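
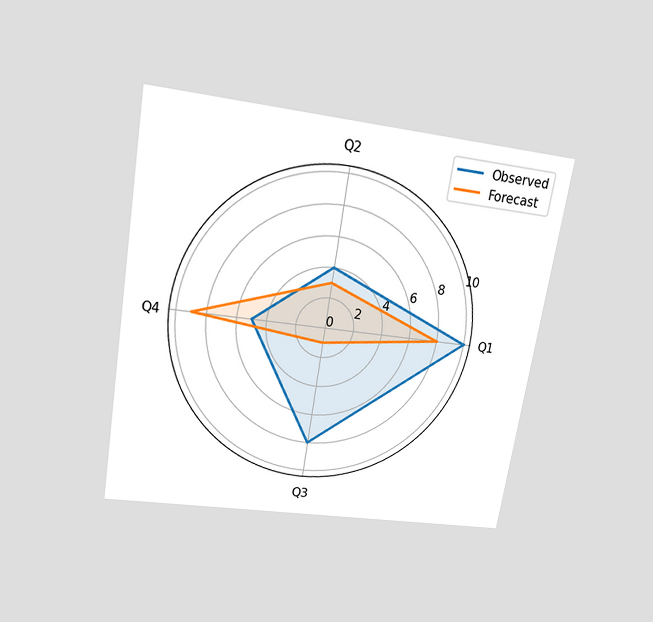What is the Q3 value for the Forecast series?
The chart is tilted about 9° clockwise and viewed slightly from above. On the Q3 axis, Forecast reaches 1.

1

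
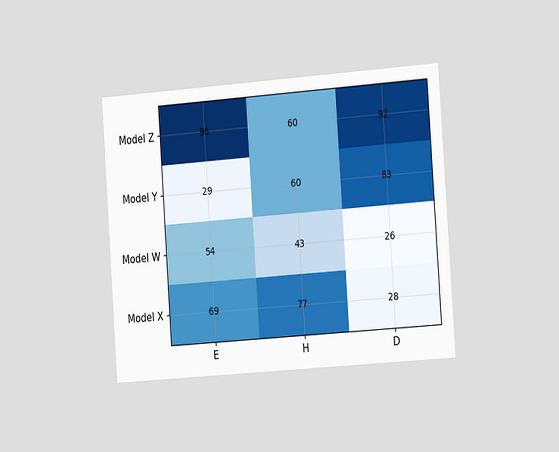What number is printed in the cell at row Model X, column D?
28

The chart is tilted about 4° counter-clockwise and viewed slightly from the right. The (Model X, D) cell reads 28.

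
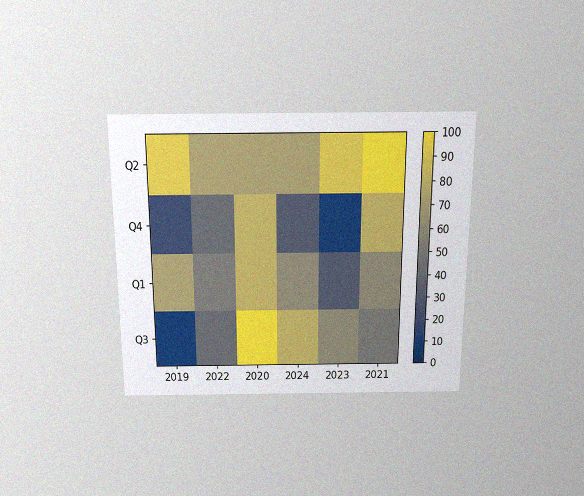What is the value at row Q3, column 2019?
10

The chart is viewed slightly from above, with some photo noise. Matching cell (Q3, 2019) against the colorbar gives 10.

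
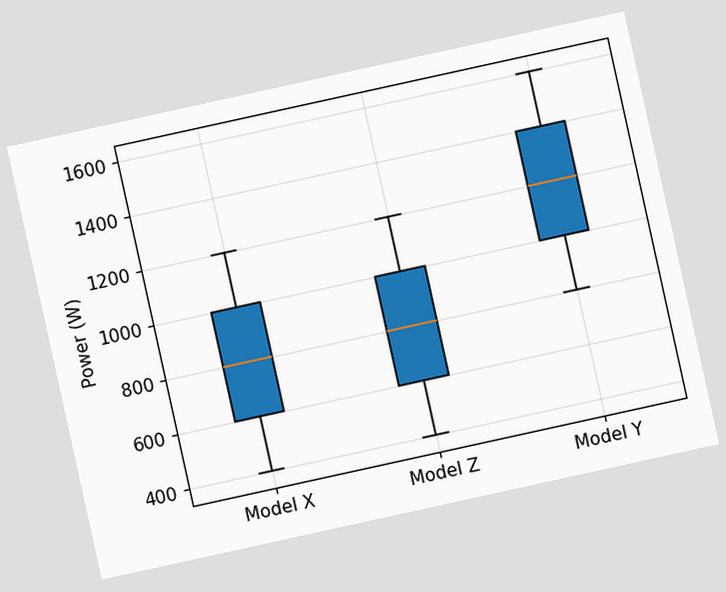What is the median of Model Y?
The chart is tilted about 12° counter-clockwise. The median line in the Model Y box sits at 1200W.

1200W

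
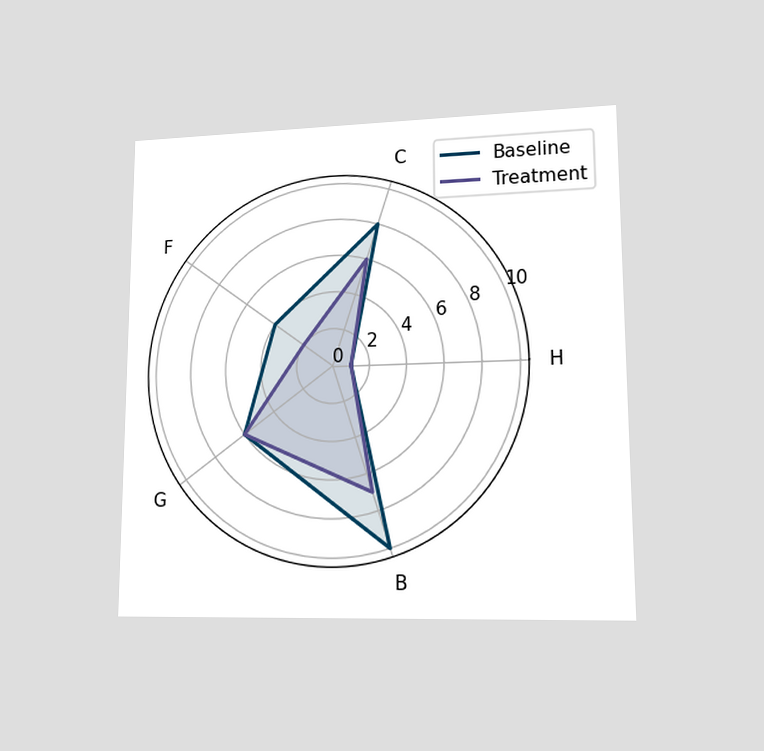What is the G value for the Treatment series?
The chart is viewed at a slight angle. On the G axis, Treatment reaches 6.

6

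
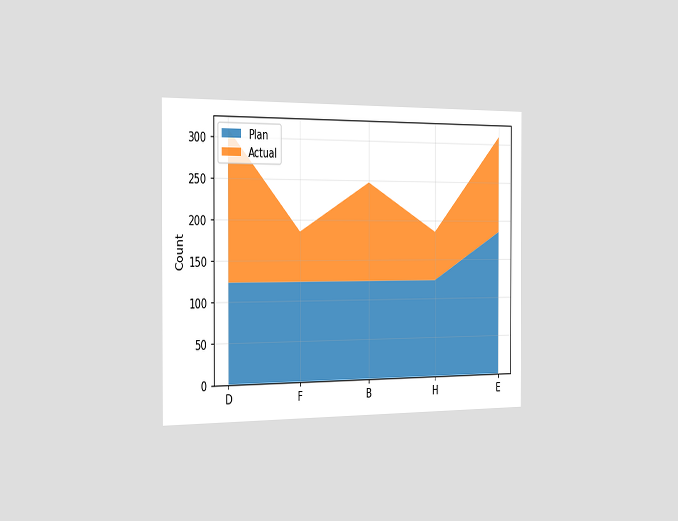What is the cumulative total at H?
186

The chart is viewed slightly from the left. The stacked total at H reaches 186.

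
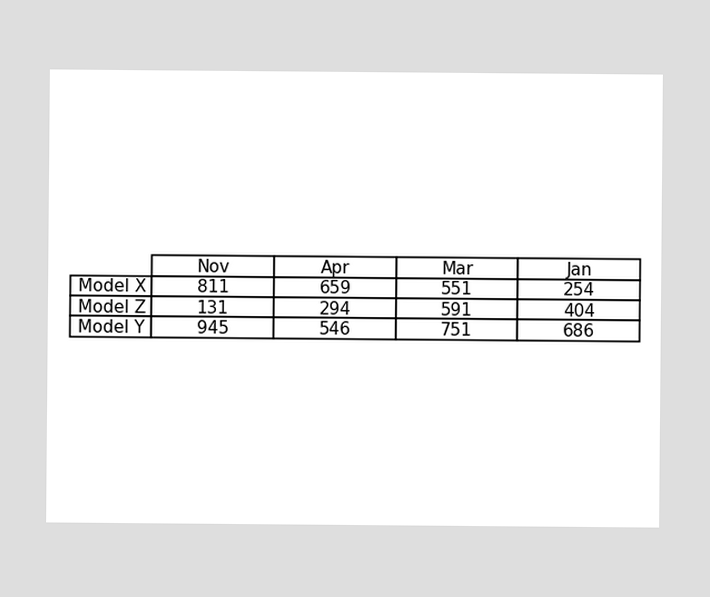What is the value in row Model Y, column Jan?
686

The (Model Y, Jan) cell reads 686.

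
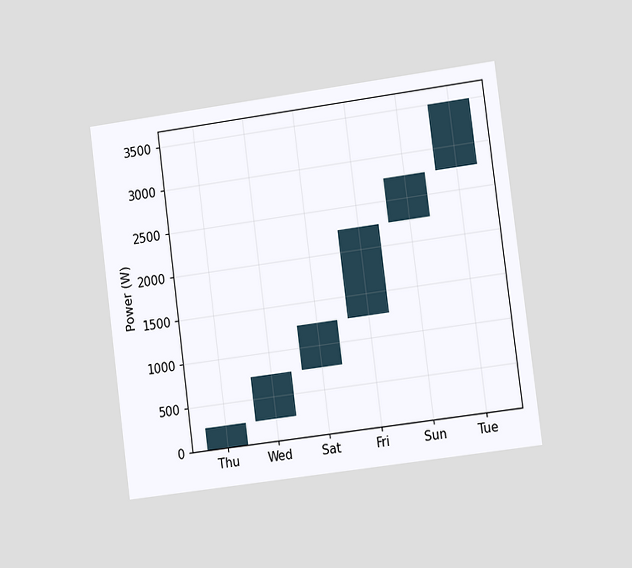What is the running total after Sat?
The chart is tilted about 7° counter-clockwise and viewed slightly from the right. After Sat the running total reaches 1250W.

1250W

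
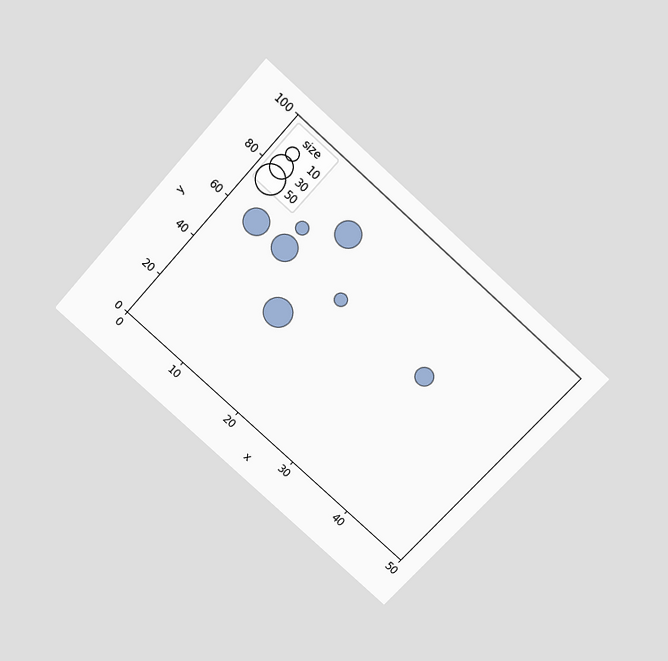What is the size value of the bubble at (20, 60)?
10

The chart is tilted about 42° clockwise and viewed slightly from above. Matching the bubble at (20, 60) against the size legend gives 10.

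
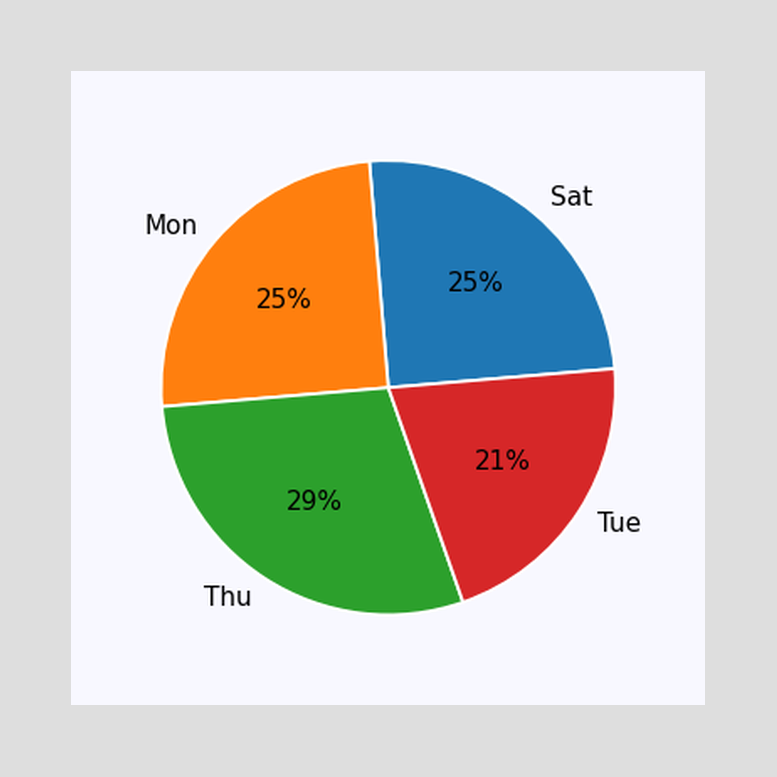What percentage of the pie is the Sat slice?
25%

The Sat slice takes up 25% of the pie.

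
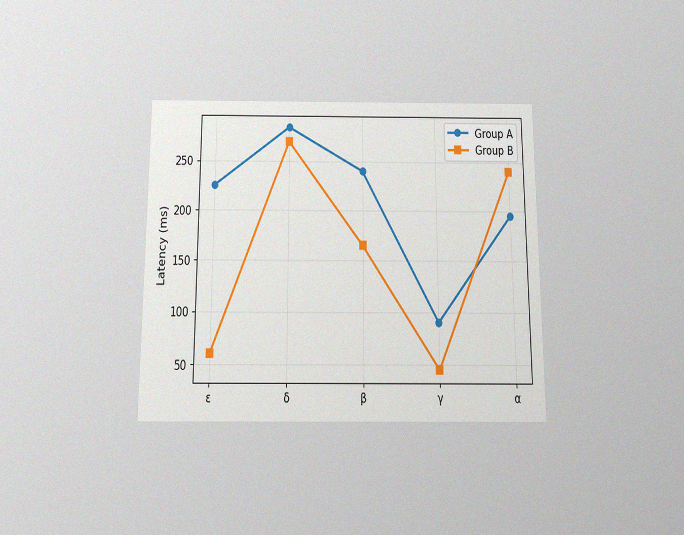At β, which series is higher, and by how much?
The chart is viewed slightly from below, with some photo noise. At β, Group A sits above the other line by 75ms.

Group A, by 75ms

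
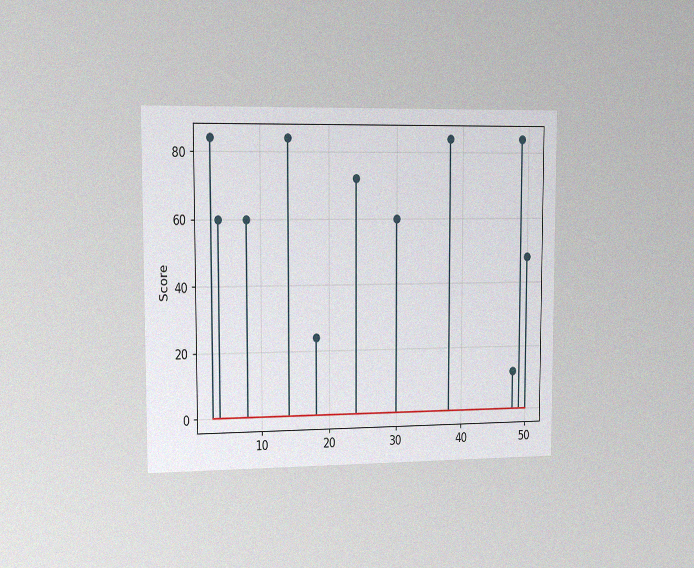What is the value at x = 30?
60

The chart is viewed slightly from the left, with some photo noise. The stem at x=30 reaches 60.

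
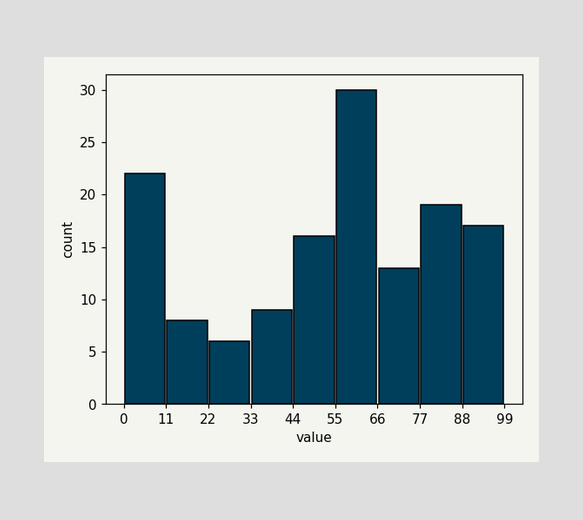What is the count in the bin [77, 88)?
The [77, 88) bin has height 19.

19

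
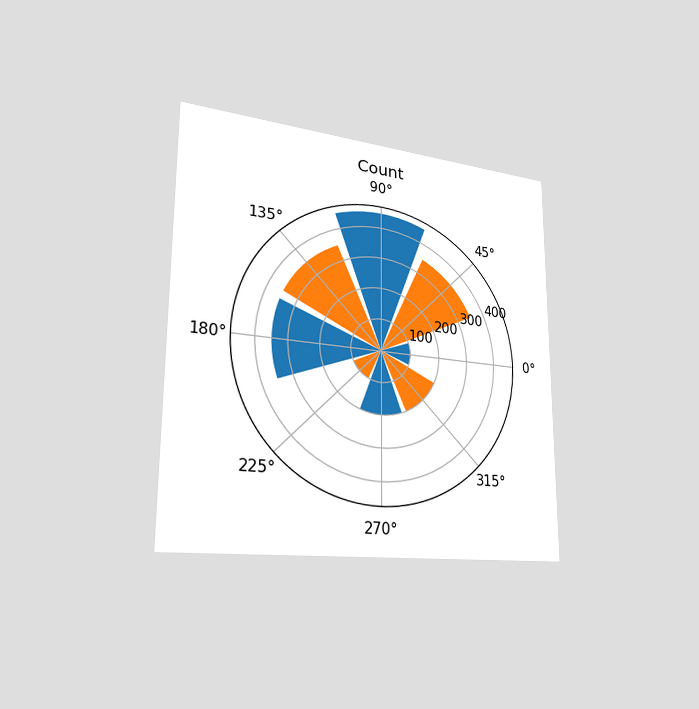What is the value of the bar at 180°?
350

The chart is viewed slightly from the left. The bar at 180° reaches 350 on the radial axis.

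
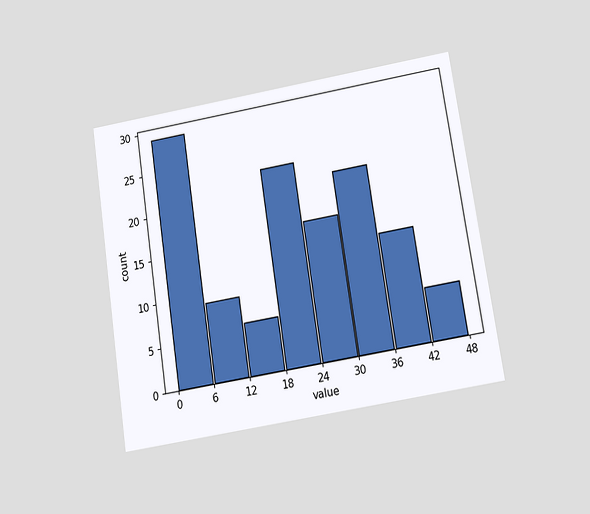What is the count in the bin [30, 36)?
The chart is tilted about 9° counter-clockwise and viewed slightly from below. The [30, 36) bin has height 21.

21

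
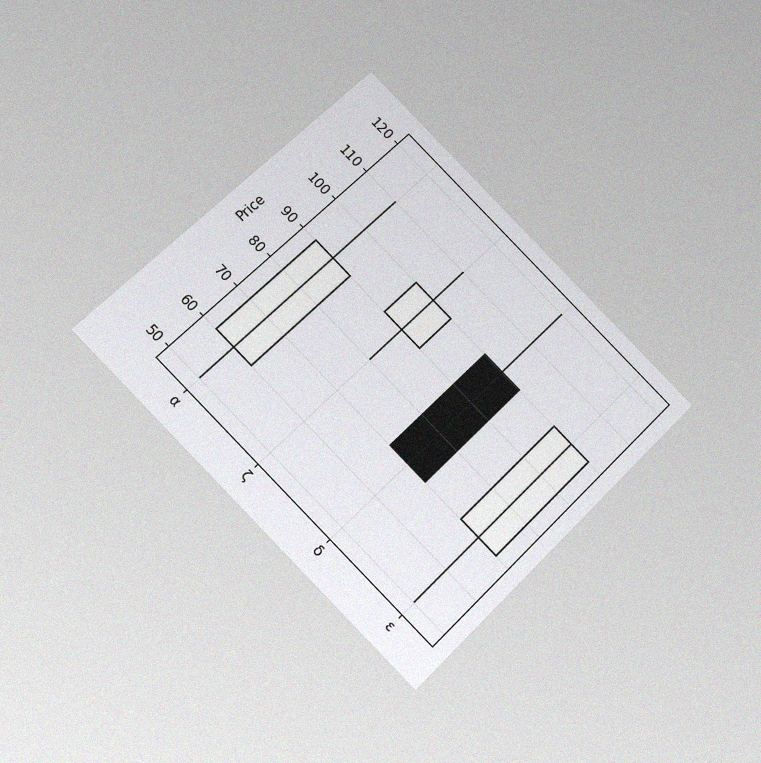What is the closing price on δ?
The chart is tilted about 45° clockwise and viewed at a slight angle, with some photo noise. The δ candle closes at 70.

70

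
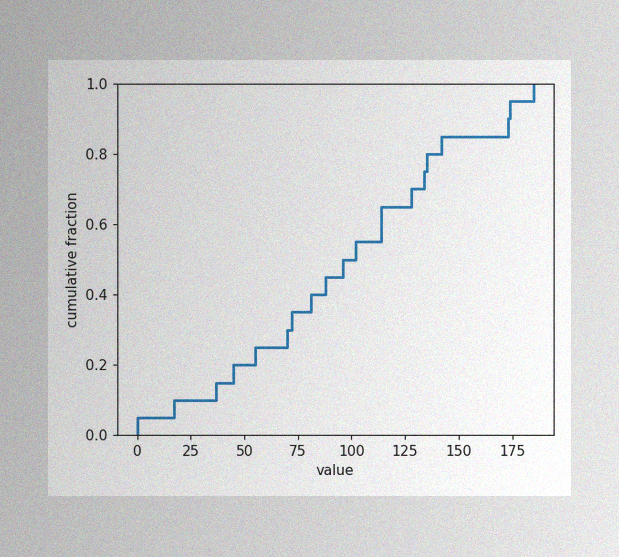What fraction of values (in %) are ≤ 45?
20%

The image has some photo noise and uneven lighting. At x=45 the ECDF step is at 20%.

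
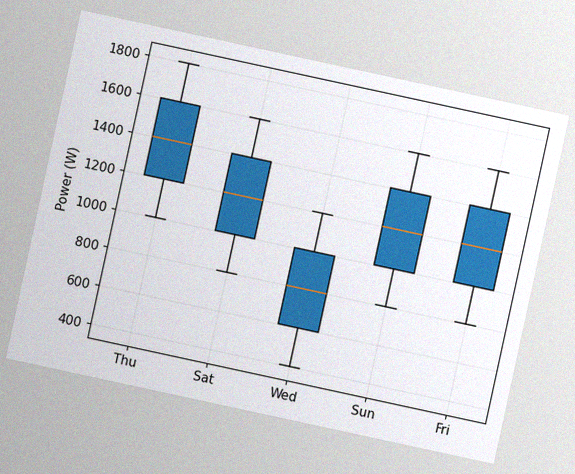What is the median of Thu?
The chart is tilted about 12° clockwise, with some photo noise. The median line in the Thu box sits at 1400W.

1400W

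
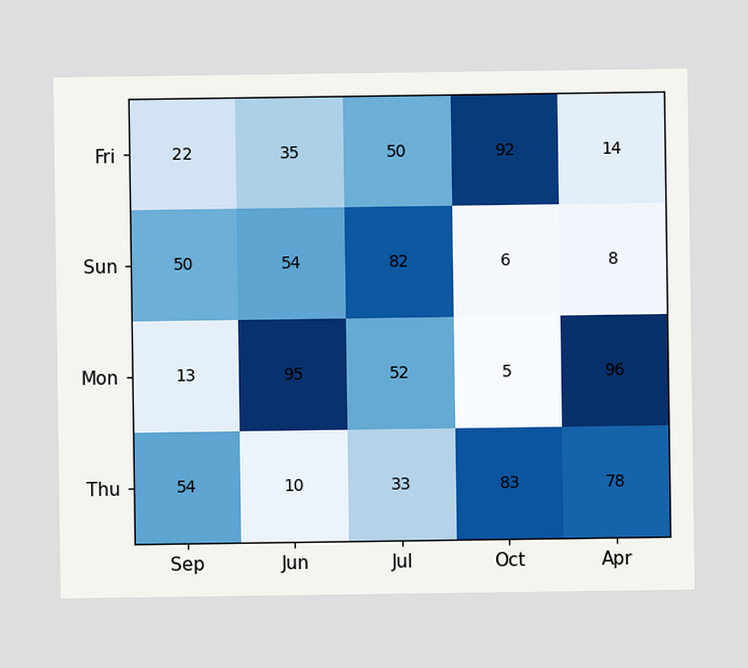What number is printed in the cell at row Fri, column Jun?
The (Fri, Jun) cell reads 35.

35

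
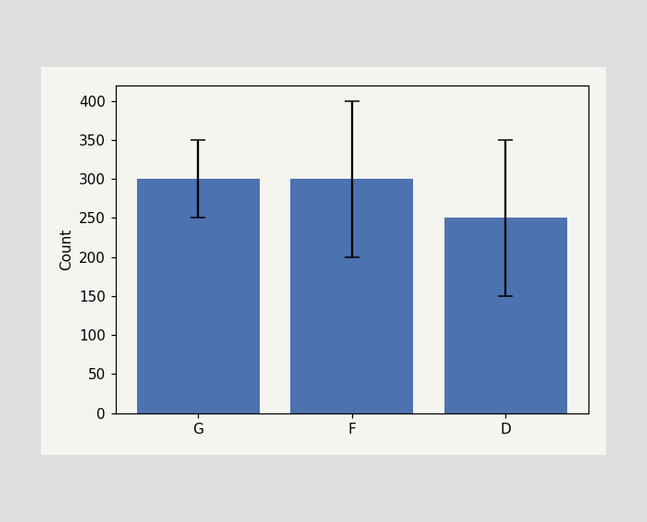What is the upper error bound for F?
400

The F bar's upper whisker reaches 400.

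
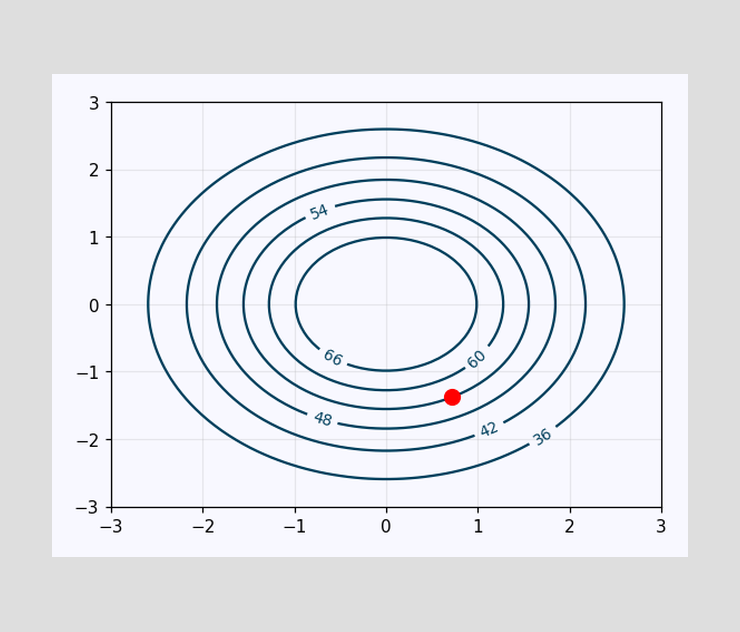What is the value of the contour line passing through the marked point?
The marked point sits on the contour labelled 54.

54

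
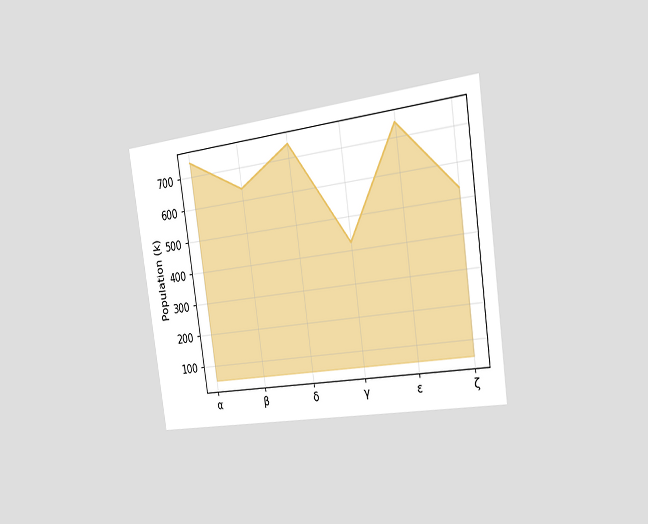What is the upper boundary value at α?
742k

The chart is tilted about 8° counter-clockwise and viewed slightly from the right. At α the upper boundary is at 742k.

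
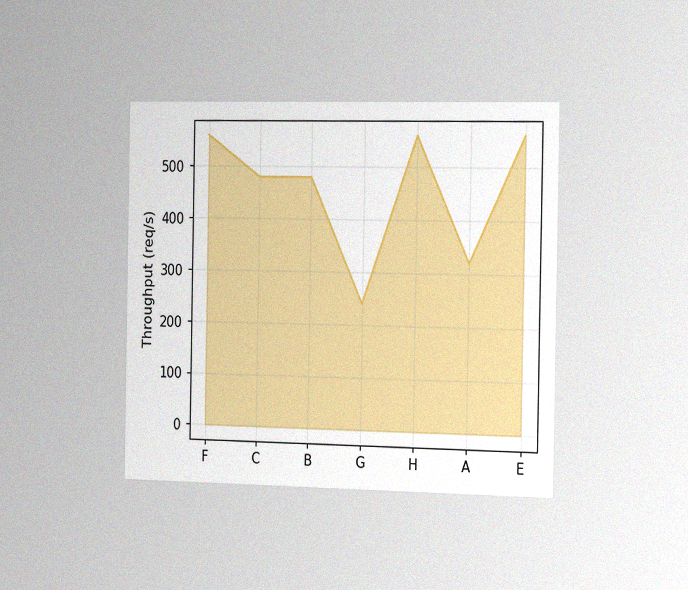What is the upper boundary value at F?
560req/s

The chart is viewed slightly from the right, with some photo noise. At F the upper boundary is at 560req/s.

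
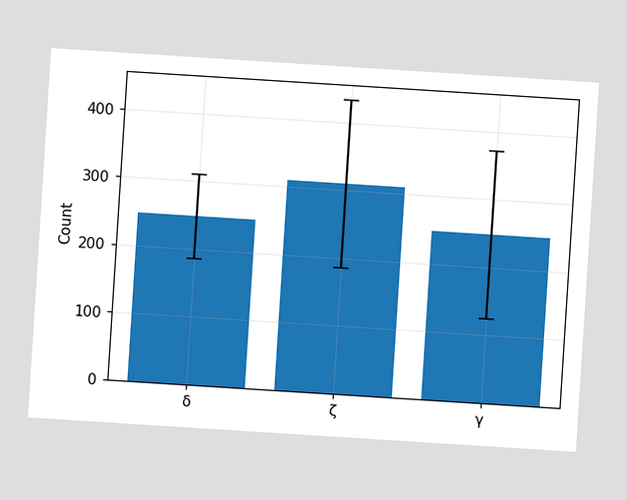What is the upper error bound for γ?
The chart is tilted about 4° clockwise. The γ bar's upper whisker reaches 372.

372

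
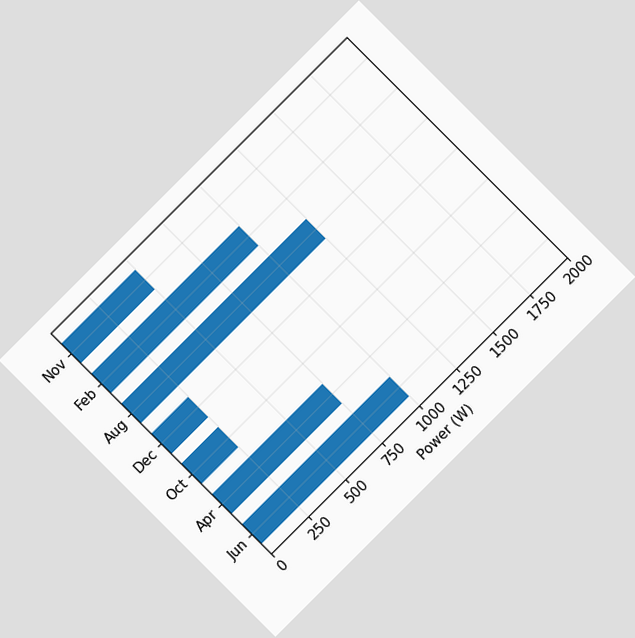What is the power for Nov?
The chart is tilted about 45° counter-clockwise. Reading along the chart's x-axis, the Nov bar reaches 500W.

500W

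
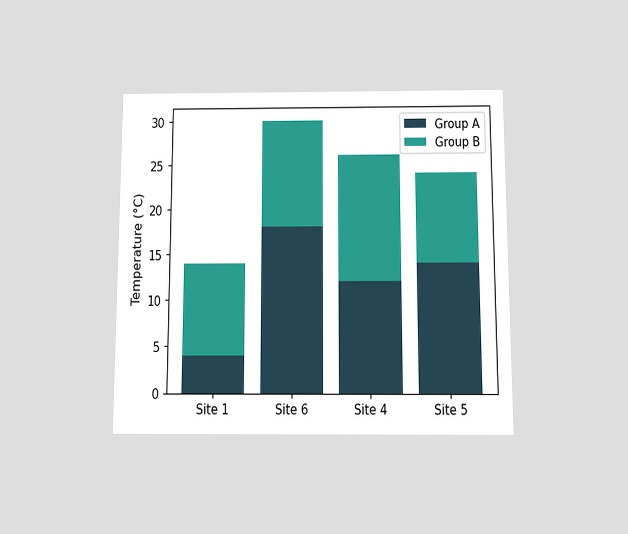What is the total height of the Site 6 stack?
The chart is viewed slightly from below. The Site 6 stack's top reaches 30°C on the y-axis.

30°C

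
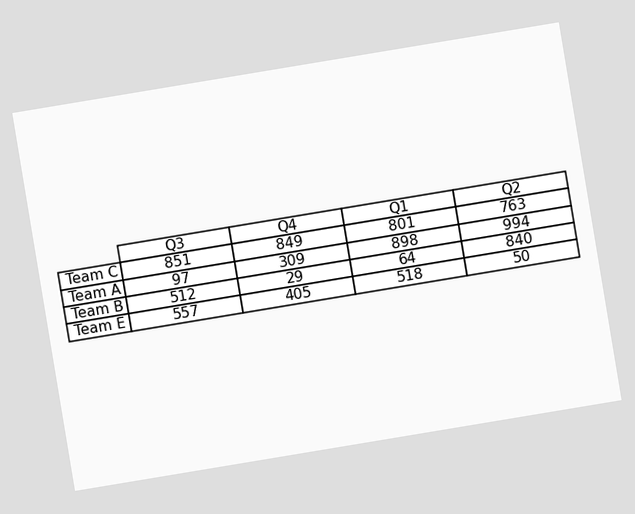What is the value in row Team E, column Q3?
557

The chart is tilted about 9° counter-clockwise. The (Team E, Q3) cell reads 557.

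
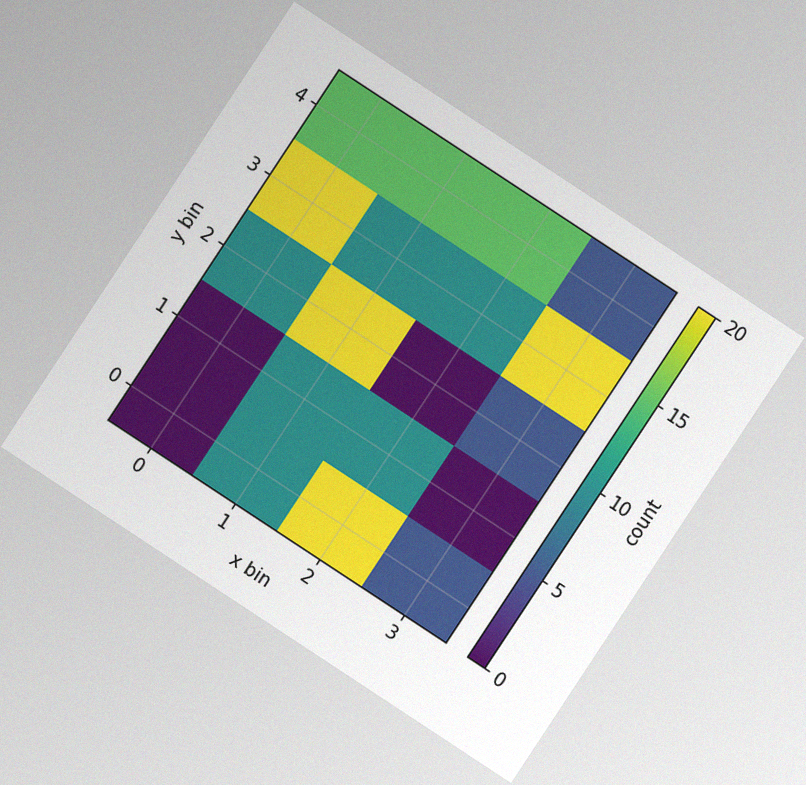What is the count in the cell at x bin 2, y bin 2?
The chart is tilted about 33° clockwise, with some photo noise. Matching the cell (2, 2) against the colorbar gives 0.

0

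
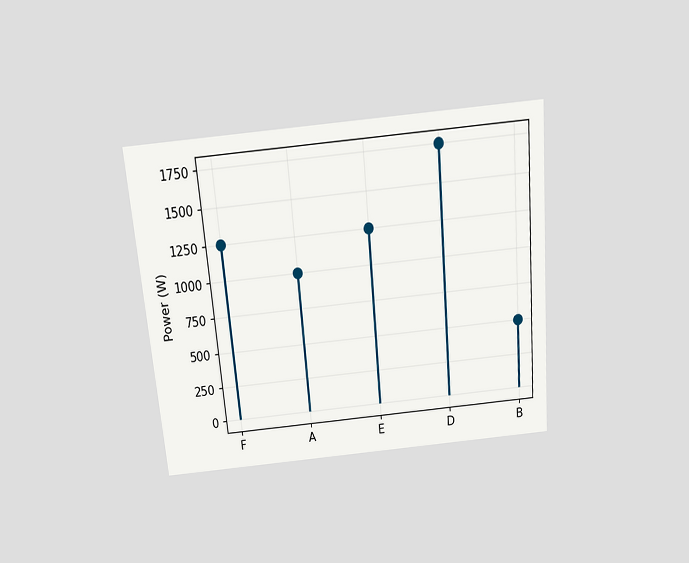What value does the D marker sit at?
The chart is tilted about 5° counter-clockwise and viewed slightly from above. The D marker sits at 1750W.

1750W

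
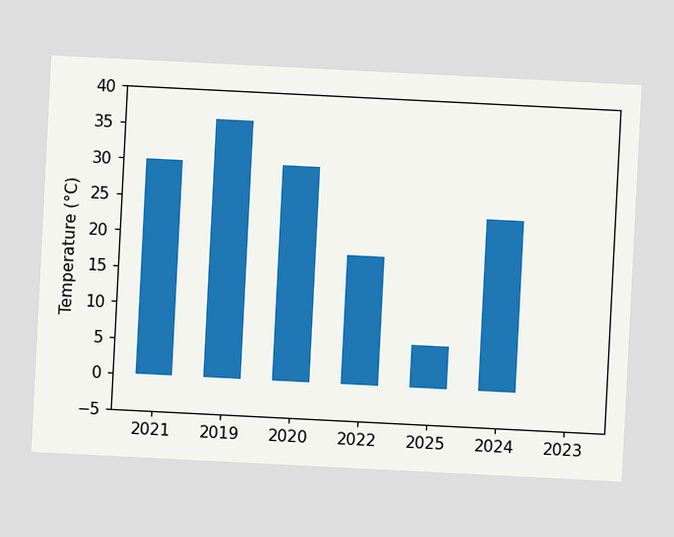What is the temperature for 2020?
The chart is tilted about 3° clockwise. Reading along the chart's y-axis, the 2020 bar reaches 30°C.

30°C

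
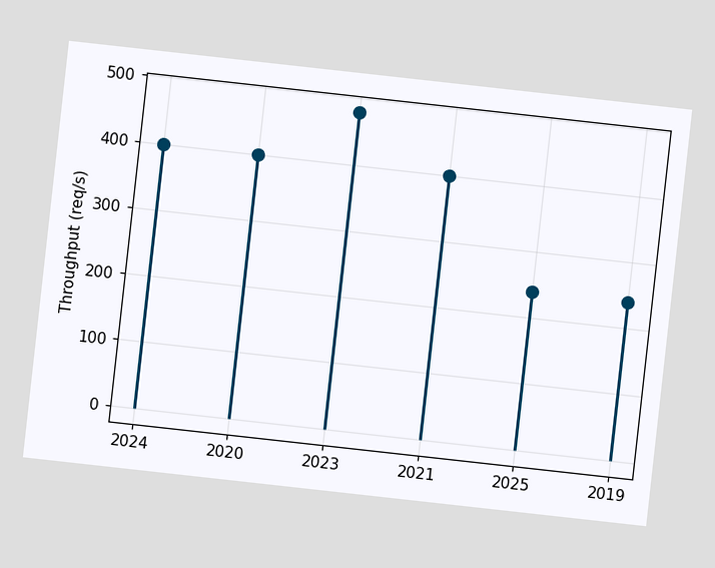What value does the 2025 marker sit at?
The chart is tilted about 6° clockwise. The 2025 marker sits at 240req/s.

240req/s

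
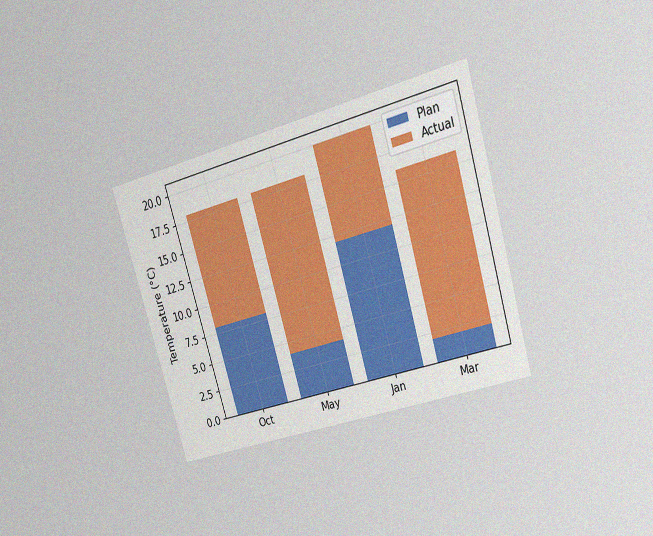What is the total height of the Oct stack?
The chart is tilted about 17° counter-clockwise and viewed at a slight angle, with some photo noise. The Oct stack's top reaches 18°C on the y-axis.

18°C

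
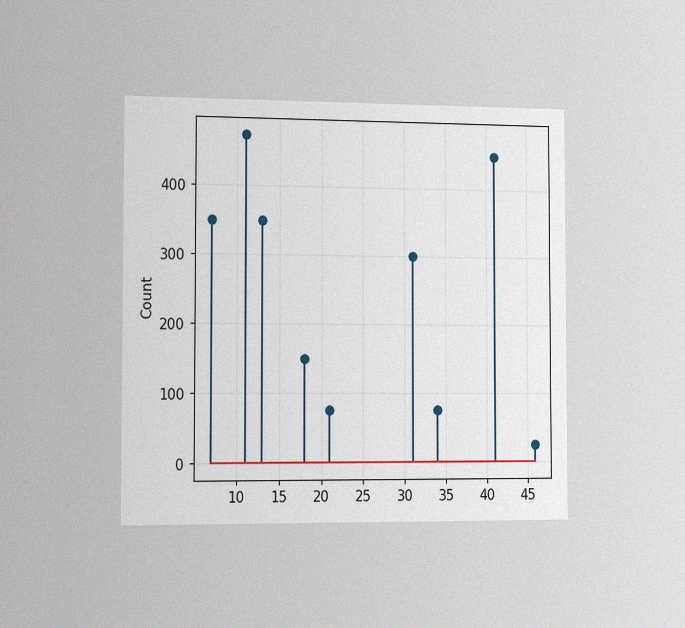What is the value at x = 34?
75

The chart is viewed slightly from the left, with some photo noise. The stem at x=34 reaches 75.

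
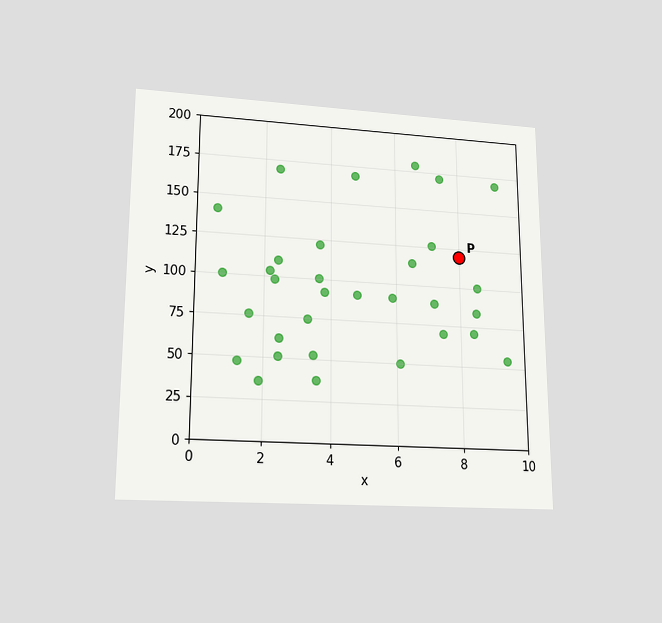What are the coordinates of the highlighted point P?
The chart is viewed slightly from below. Following the gridlines from P to each axis, P sits at (8, 120).

(8, 120)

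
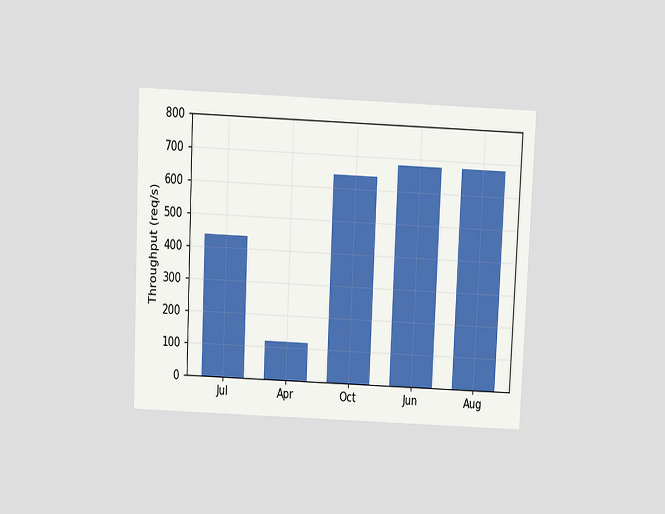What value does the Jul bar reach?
440req/s

The chart is tilted about 3° clockwise and viewed slightly from above. Reading along the chart's y-axis, the Jul bar reaches 440req/s.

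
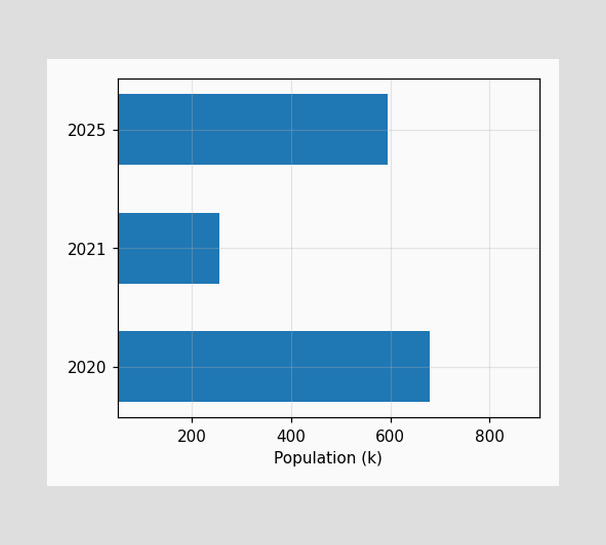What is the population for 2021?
Reading along the chart's x-axis, the 2021 bar reaches 255k.

255k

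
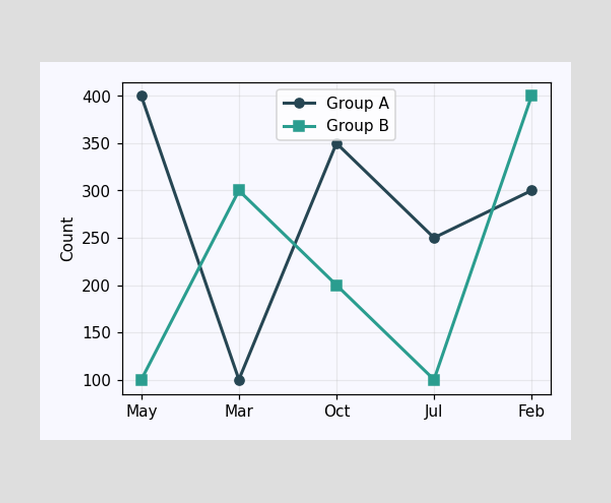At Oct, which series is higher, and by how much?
Group A, by 150

At Oct, Group A sits above the other line by 150.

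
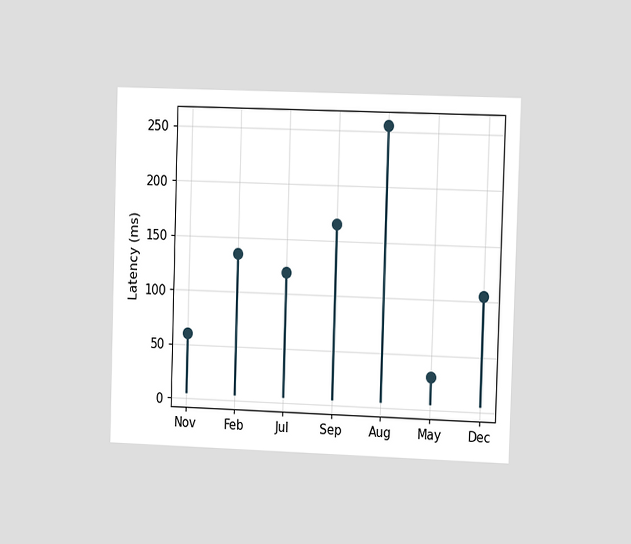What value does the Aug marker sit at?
The chart is viewed slightly from the right. The Aug marker sits at 255ms.

255ms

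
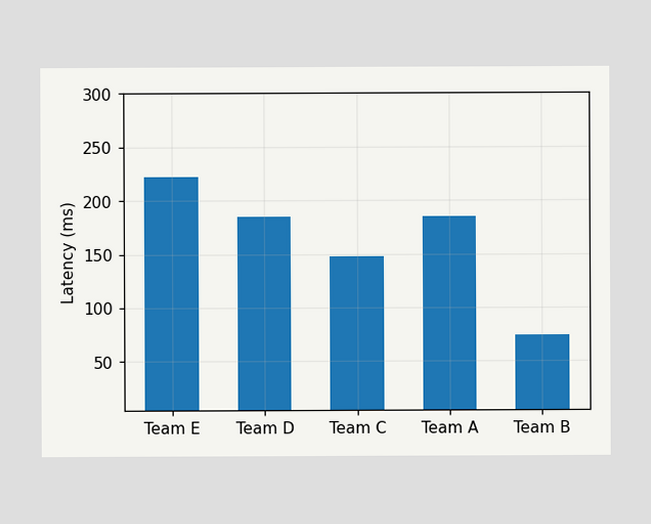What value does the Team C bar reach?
148ms

Reading along the chart's y-axis, the Team C bar reaches 148ms.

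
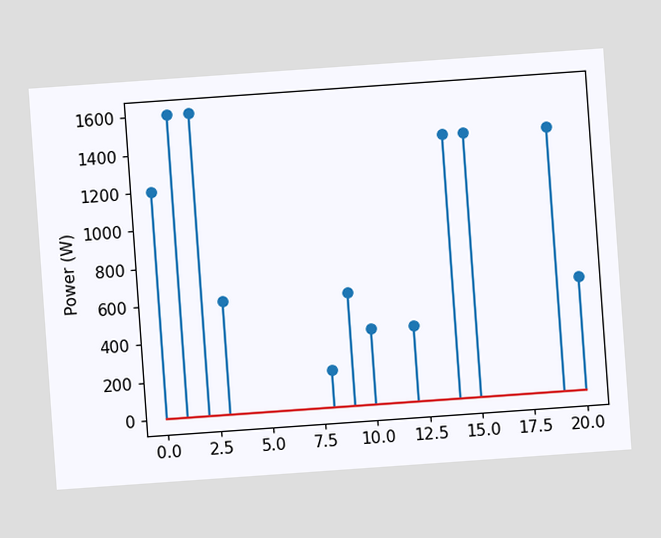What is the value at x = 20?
600W

The chart is tilted about 4° counter-clockwise. The stem at x=20 reaches 600W.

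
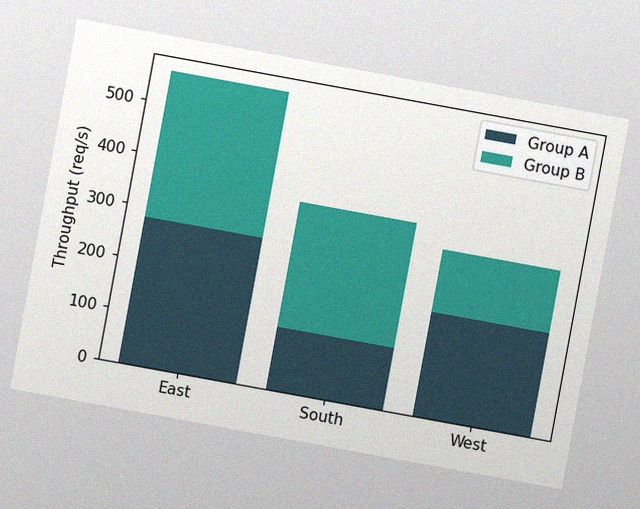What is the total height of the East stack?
The chart is tilted about 10° clockwise, with some photo noise. The East stack's top reaches 560req/s on the y-axis.

560req/s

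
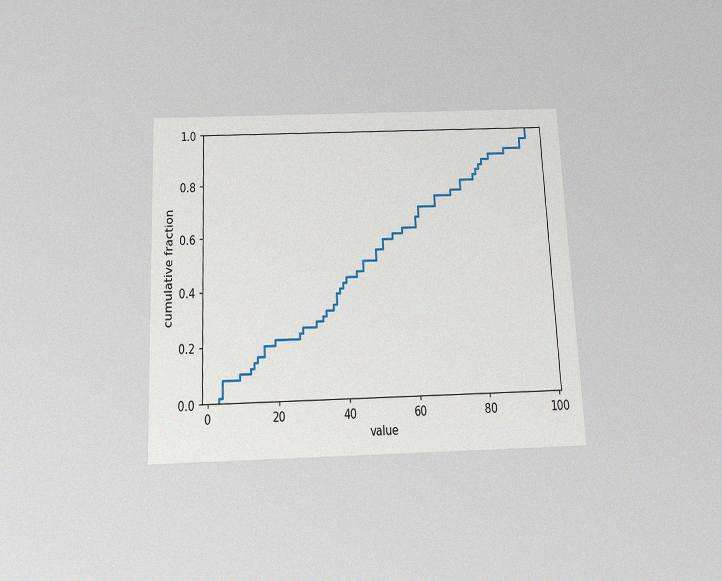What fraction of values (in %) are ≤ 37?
The chart is tilted about 3° counter-clockwise and viewed slightly from below, with some photo noise. At x=37 the ECDF step is at 38%.

38%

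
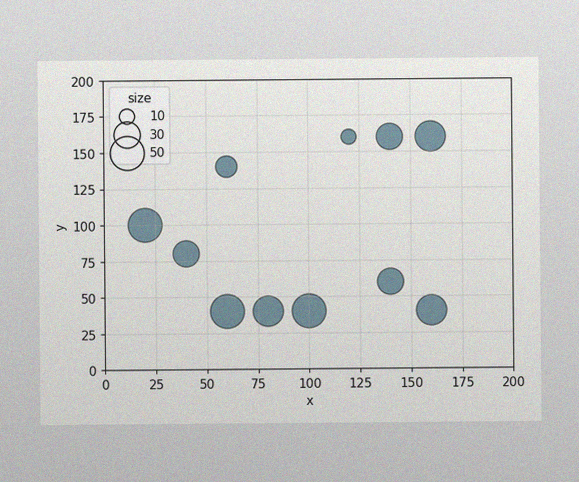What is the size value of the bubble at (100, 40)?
50

The image has some photo noise and uneven lighting. Matching the bubble at (100, 40) against the size legend gives 50.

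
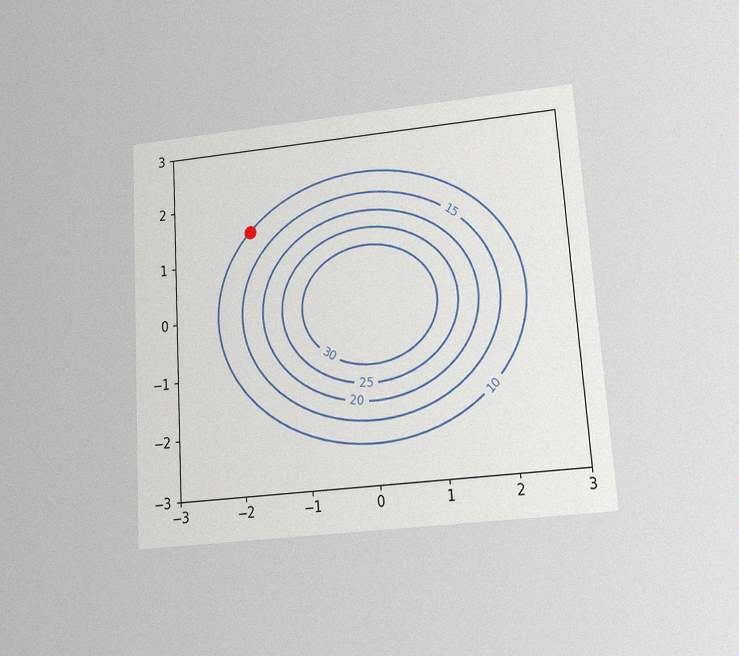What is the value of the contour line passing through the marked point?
10

The chart is tilted about 4° counter-clockwise and viewed at a slight angle, with some photo noise. The marked point sits on the contour labelled 10.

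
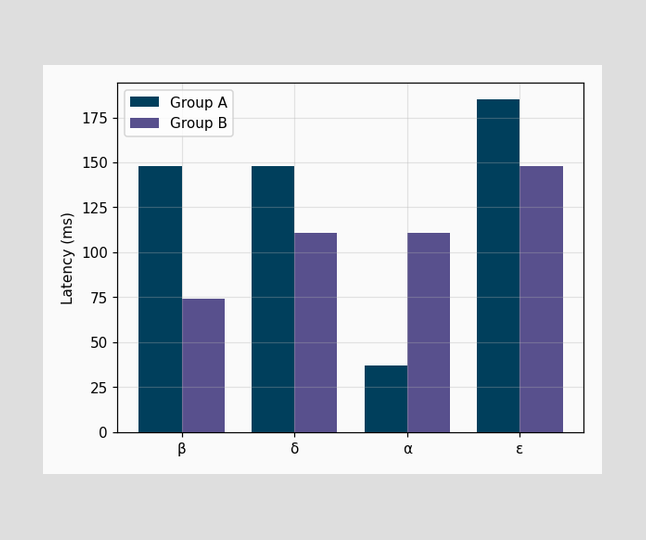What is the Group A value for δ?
148ms

The Group A bar at δ reaches 148ms on the y-axis.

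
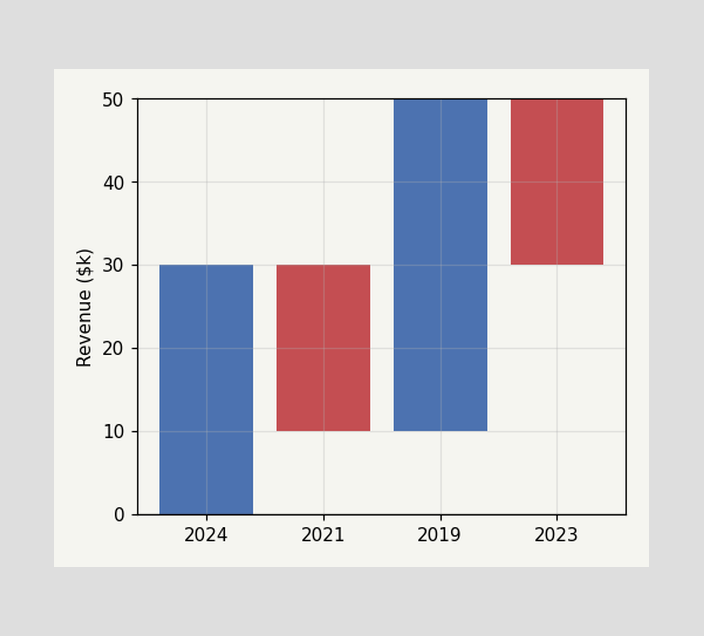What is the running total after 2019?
After 2019 the running total reaches $50k.

$50k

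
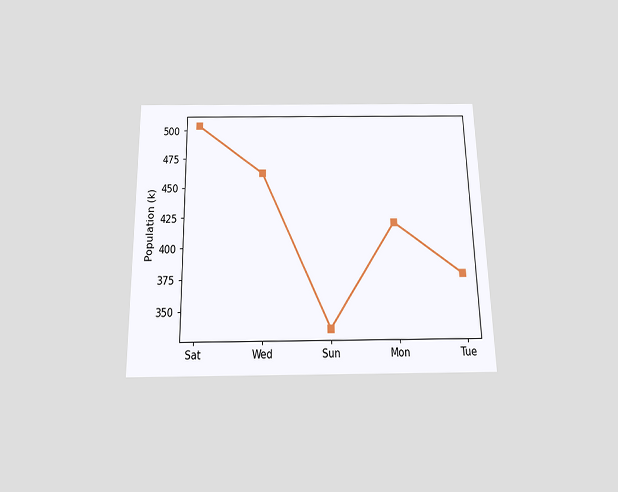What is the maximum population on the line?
504k

The chart is viewed slightly from below. The highest point is at Sat, and reading across to the y-axis gives 504k.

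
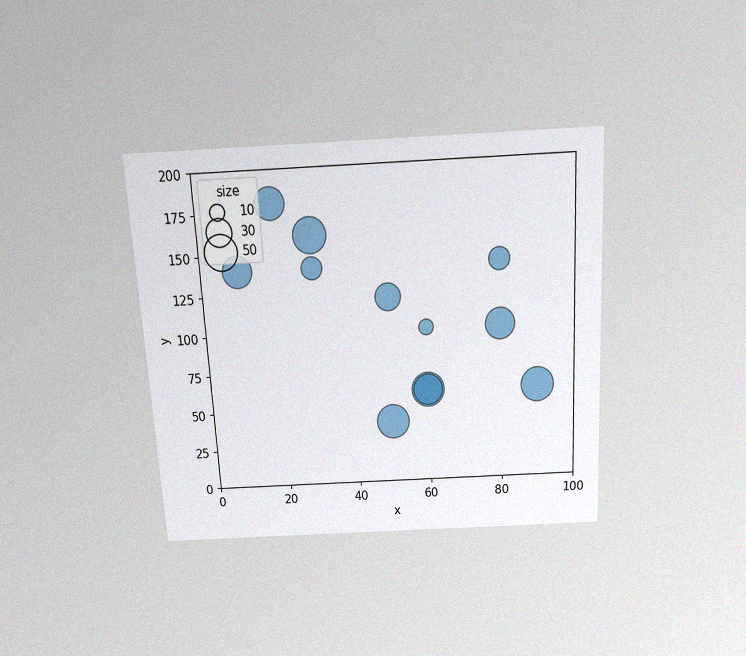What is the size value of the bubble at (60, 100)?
The chart is tilted about 3° counter-clockwise and viewed slightly from above, with some photo noise. Matching the bubble at (60, 100) against the size legend gives 10.

10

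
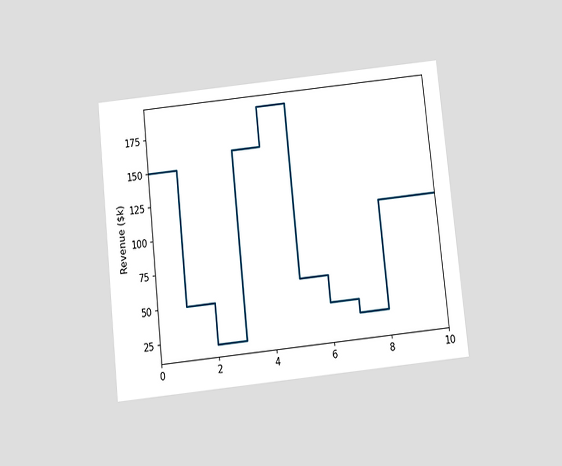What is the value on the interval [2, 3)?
$20k

The chart is tilted about 6° counter-clockwise and viewed slightly from below. On [2, 3) the step sits at $20k.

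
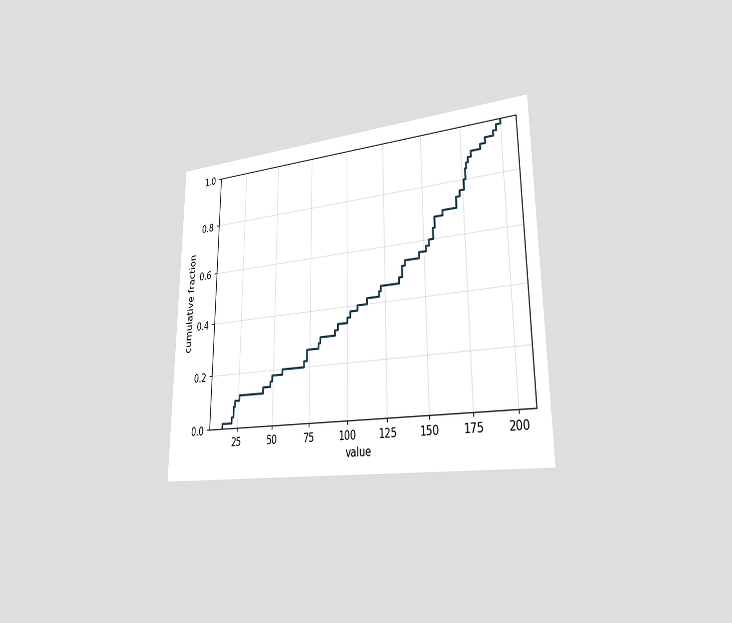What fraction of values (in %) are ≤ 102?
The chart is viewed slightly from the right. At x=102 the ECDF step is at 38%.

38%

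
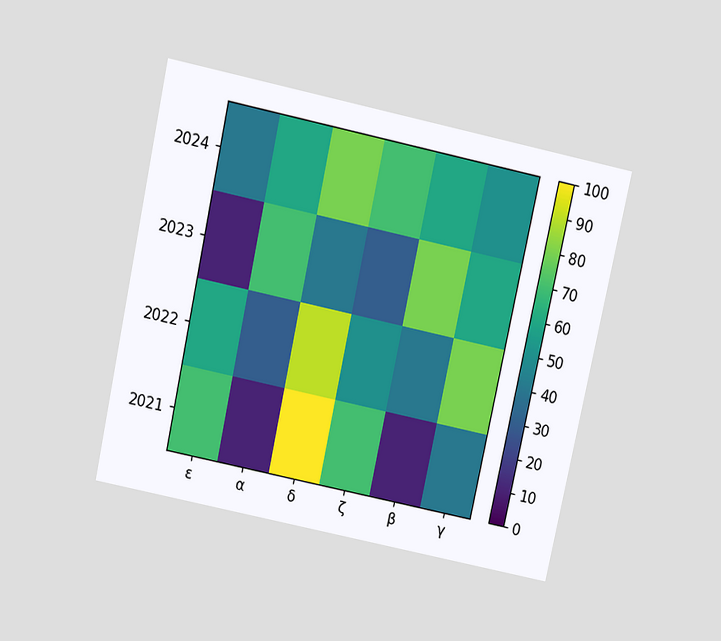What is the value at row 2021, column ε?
70

The chart is tilted about 12° clockwise and viewed slightly from above. Matching cell (2021, ε) against the colorbar gives 70.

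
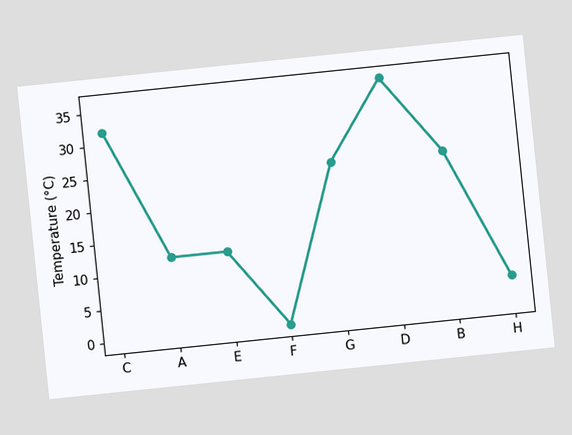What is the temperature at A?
12°C

The chart is tilted about 6° counter-clockwise. At A, the line is at 12°C.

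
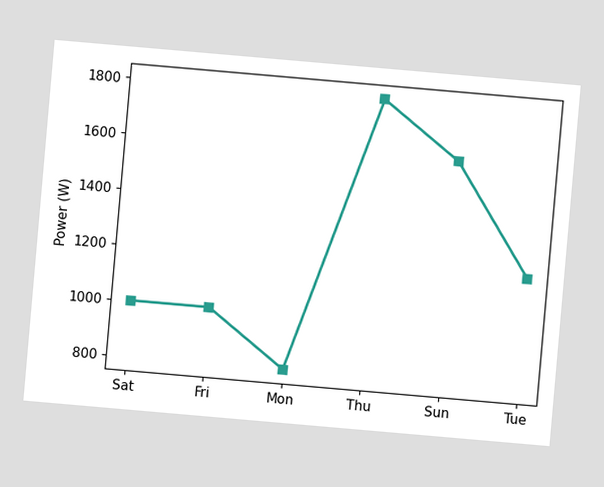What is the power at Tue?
1200W

The chart is tilted about 5° clockwise. At Tue, the line is at 1200W.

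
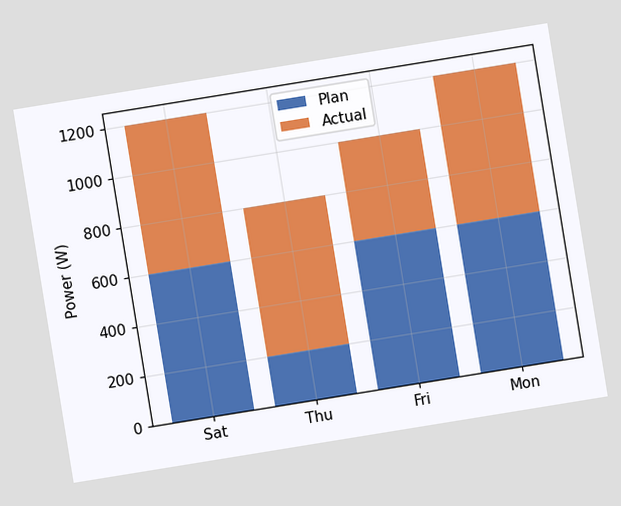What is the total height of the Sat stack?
The chart is tilted about 9° counter-clockwise. The Sat stack's top reaches 1200W on the y-axis.

1200W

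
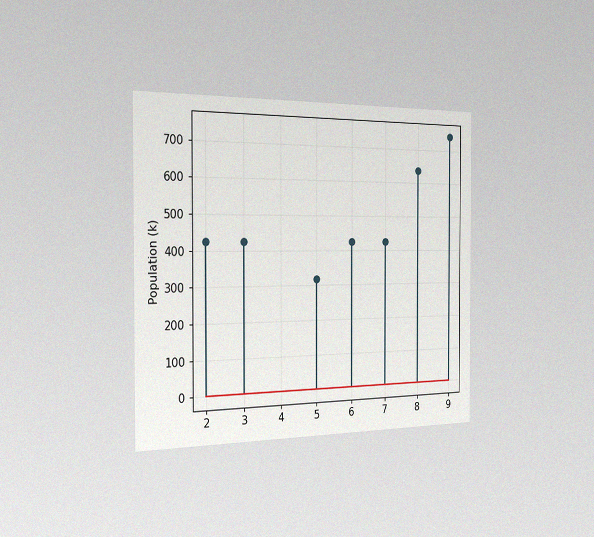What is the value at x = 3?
The chart is viewed slightly from the left, with some photo noise. The stem at x=3 reaches 424k.

424k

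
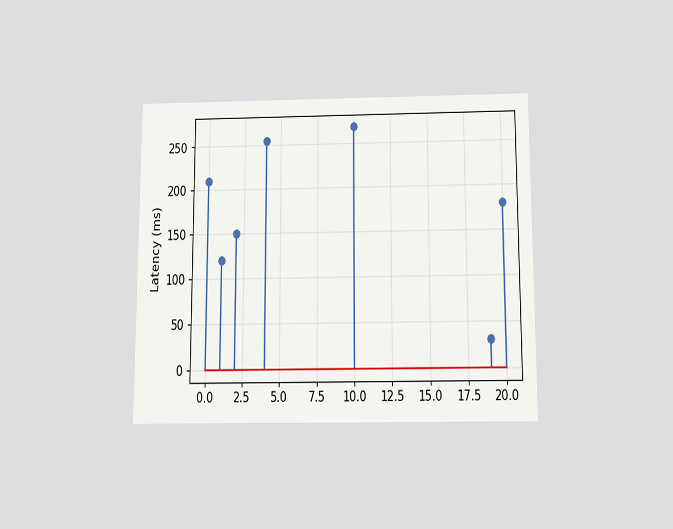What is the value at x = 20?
180ms

The chart is viewed slightly from below. The stem at x=20 reaches 180ms.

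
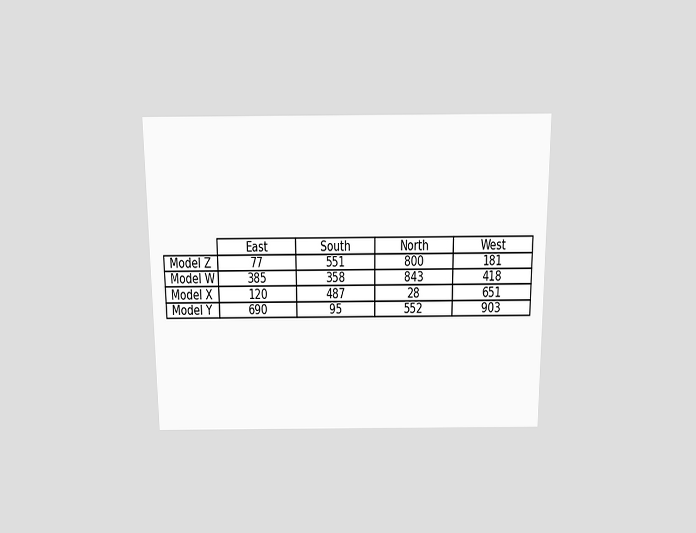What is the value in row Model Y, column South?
95

The chart is viewed slightly from above. The (Model Y, South) cell reads 95.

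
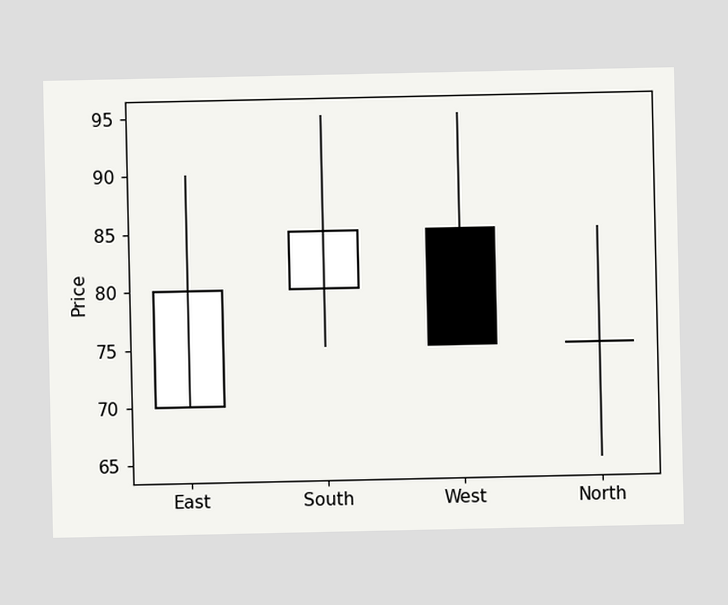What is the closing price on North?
The North candle closes at 75.

75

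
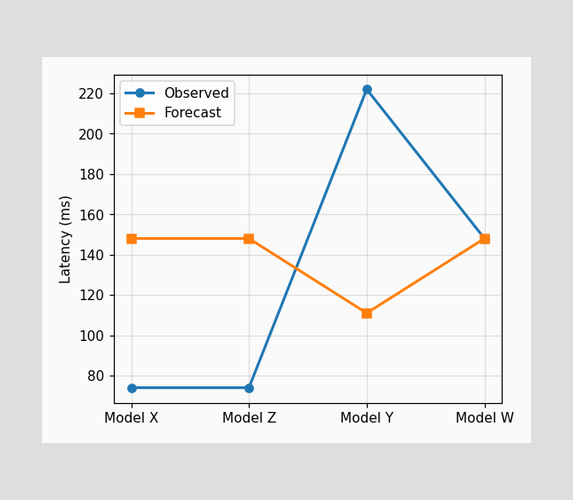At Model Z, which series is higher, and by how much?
At Model Z, Forecast sits above the other line by 74ms.

Forecast, by 74ms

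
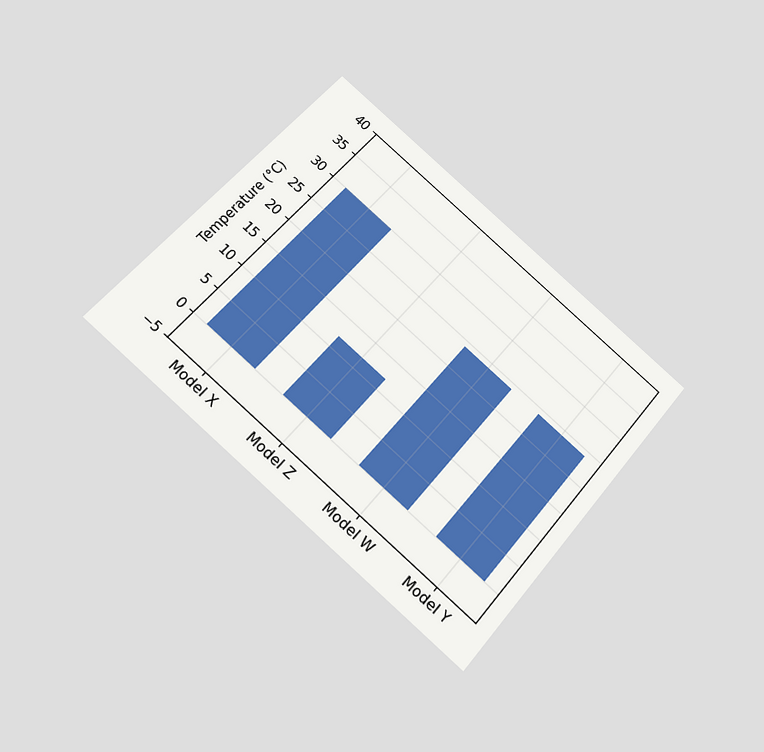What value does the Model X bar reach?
30°C

The chart is tilted about 40° clockwise and viewed slightly from below. Reading along the chart's y-axis, the Model X bar reaches 30°C.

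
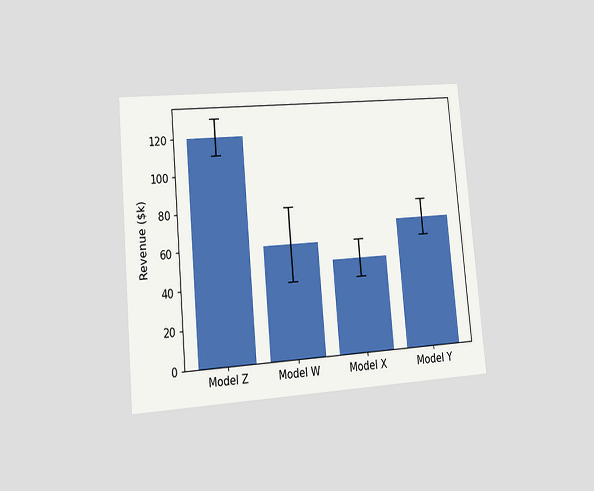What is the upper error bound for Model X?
The chart is tilted about 5° counter-clockwise and viewed at a slight angle. The Model X bar's upper whisker reaches $60k.

$60k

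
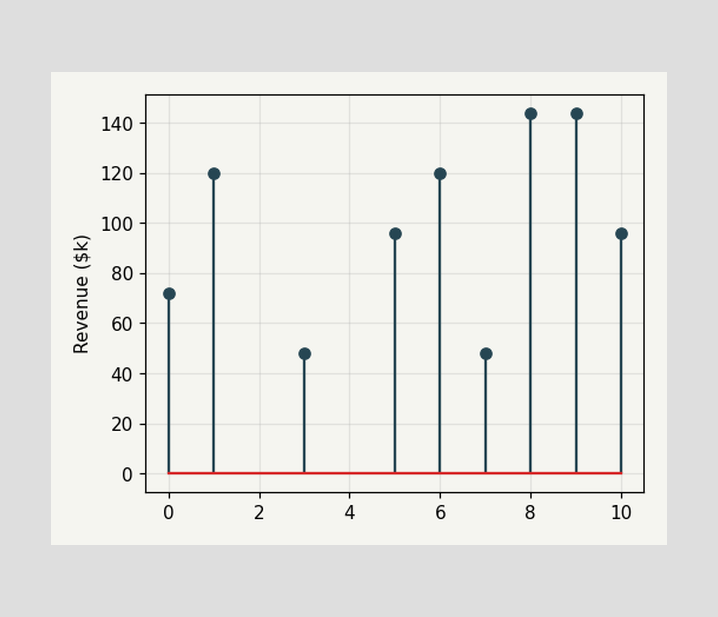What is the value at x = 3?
The stem at x=3 reaches $48k.

$48k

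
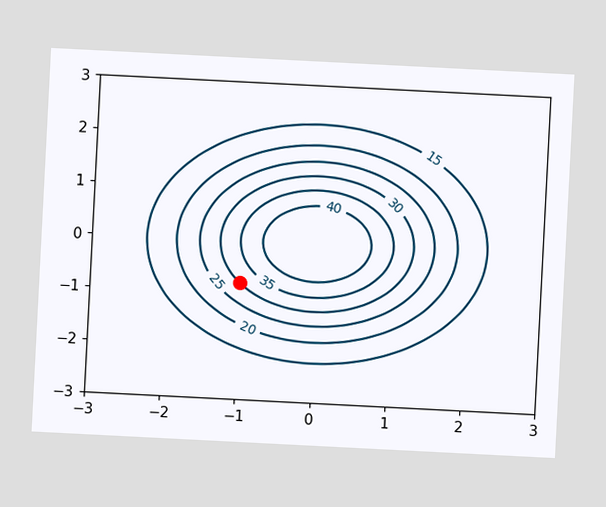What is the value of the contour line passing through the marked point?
30

The chart is tilted about 3° clockwise. The marked point sits on the contour labelled 30.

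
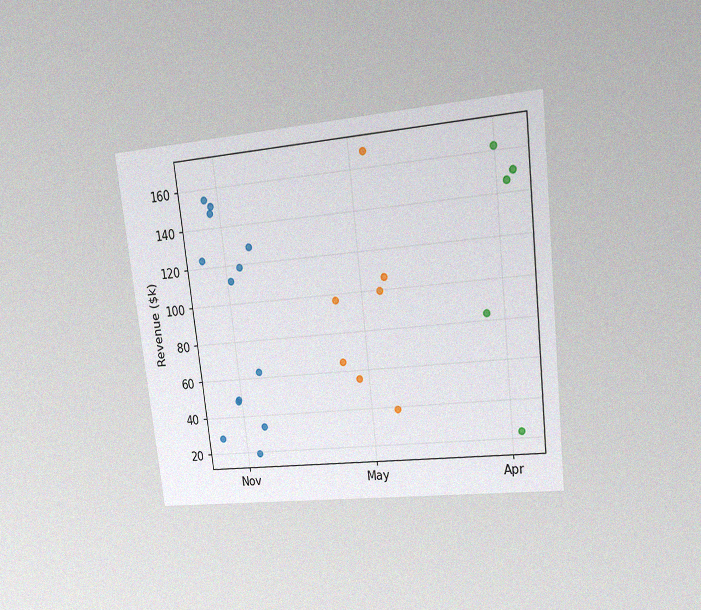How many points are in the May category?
The chart is tilted about 7° counter-clockwise and viewed at a slight angle, with some photo noise. Counting the markers in the May column gives 7.

7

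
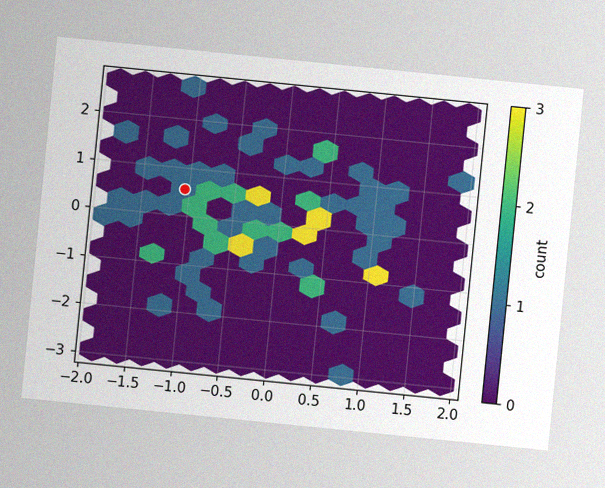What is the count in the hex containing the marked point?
The chart is tilted about 6° clockwise, with some photo noise. The marked hex reads 1 on the colorbar.

1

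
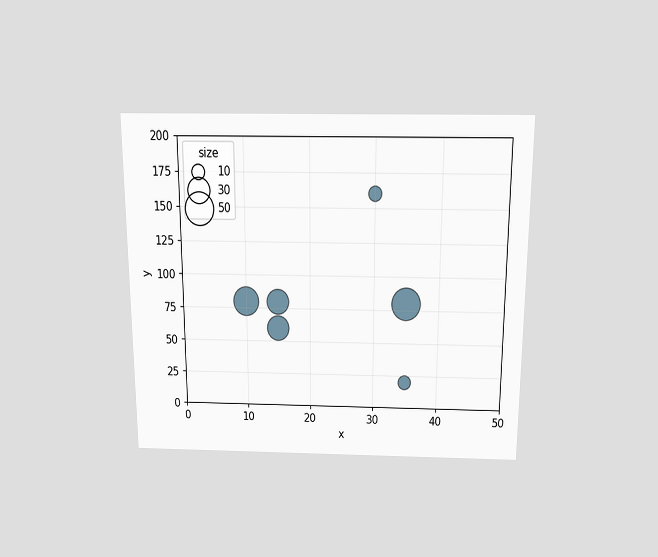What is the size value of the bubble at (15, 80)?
The chart is viewed slightly from above. Matching the bubble at (15, 80) against the size legend gives 30.

30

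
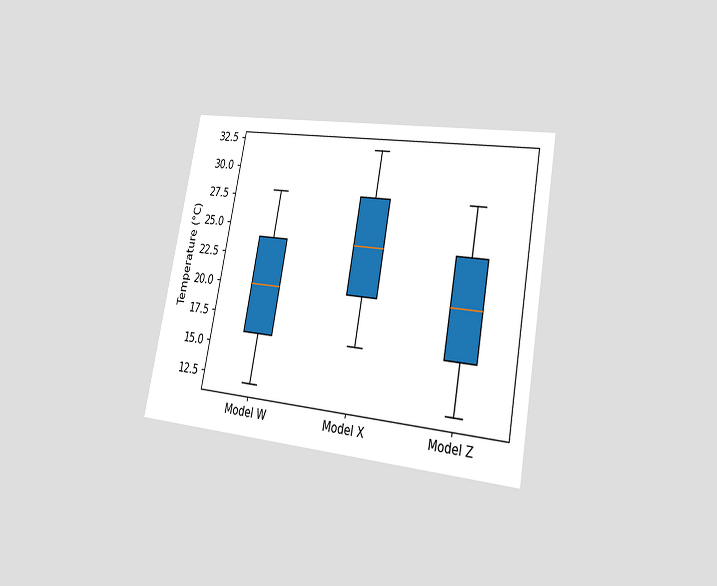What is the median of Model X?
24°C

The chart is tilted about 11° clockwise and viewed slightly from the right. The median line in the Model X box sits at 24°C.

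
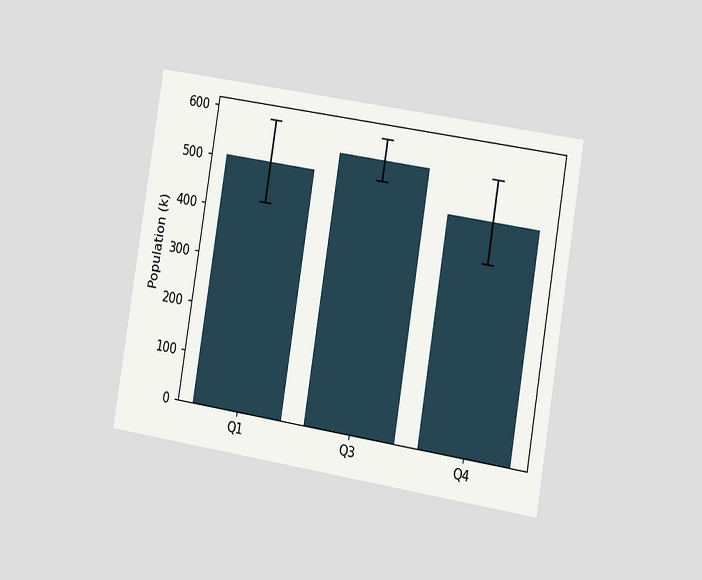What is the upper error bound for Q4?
546k

The chart is tilted about 9° clockwise and viewed slightly from the right. The Q4 bar's upper whisker reaches 546k.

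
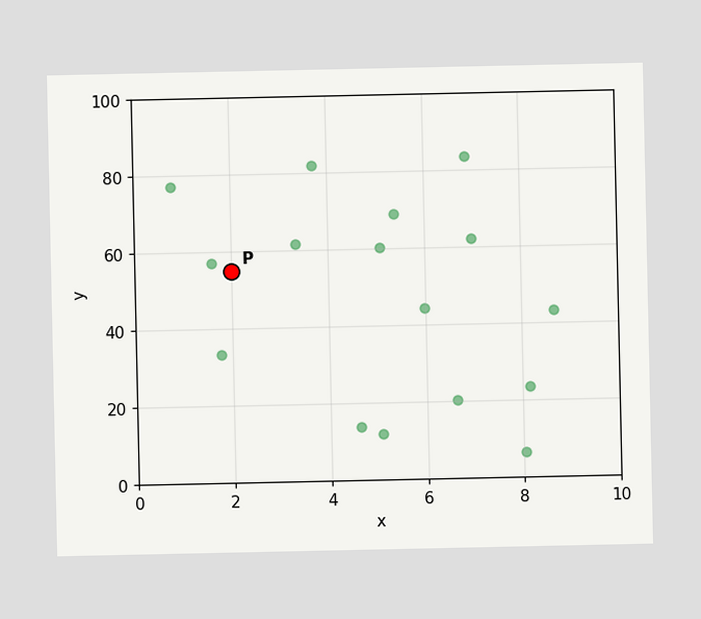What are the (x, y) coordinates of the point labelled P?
(2, 55)

Following the gridlines from P to each axis, P sits at (2, 55).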